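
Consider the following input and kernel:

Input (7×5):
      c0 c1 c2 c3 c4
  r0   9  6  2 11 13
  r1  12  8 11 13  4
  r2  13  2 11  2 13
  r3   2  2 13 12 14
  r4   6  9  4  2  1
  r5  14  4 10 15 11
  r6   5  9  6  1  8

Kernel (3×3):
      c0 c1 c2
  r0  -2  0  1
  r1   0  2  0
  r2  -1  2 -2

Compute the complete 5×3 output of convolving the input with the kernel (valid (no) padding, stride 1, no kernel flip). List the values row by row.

Output[0,0]: The receptive field on the input at this output position is [9 6 2 / 12 8 11 / 13 2 11]. Elementwise product with the kernel and sum: 9·-2 + 2·1 + 8·2 + 13·-1 + 2·2 + 11·-2.

-31 37 2
-33 19 -31
-7 19 13
1 2 -10
1 5 3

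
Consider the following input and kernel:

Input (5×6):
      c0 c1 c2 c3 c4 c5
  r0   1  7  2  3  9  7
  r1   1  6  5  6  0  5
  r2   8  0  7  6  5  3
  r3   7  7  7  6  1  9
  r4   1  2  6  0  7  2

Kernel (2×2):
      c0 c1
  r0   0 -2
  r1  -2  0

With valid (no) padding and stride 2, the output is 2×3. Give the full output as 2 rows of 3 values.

-16 -16 -14
-14 -26 -8

Output[0,0]: The receptive field on the input at this output position is [1 7 / 1 6]. Elementwise product with the kernel and sum: 7·-2 + 1·-2.
Output[0,1]: The receptive field on the input at this output position is [2 3 / 5 6]. Elementwise product with the kernel and sum: 3·-2 + 5·-2.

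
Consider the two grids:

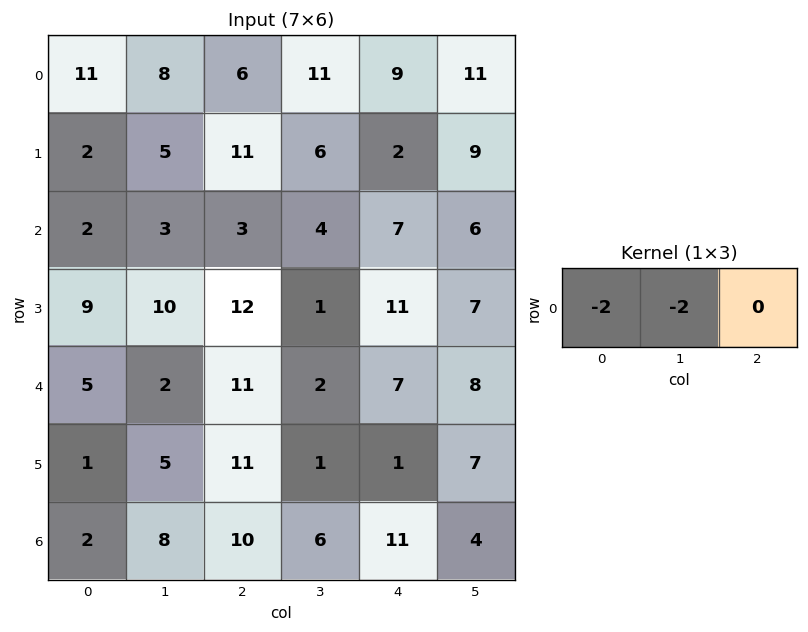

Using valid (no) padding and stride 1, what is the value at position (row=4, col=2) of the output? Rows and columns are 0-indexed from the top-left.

The receptive field on the input at this output position is [11 2 7]. Elementwise product with the kernel and sum: 11·-2 + 2·-2.

-26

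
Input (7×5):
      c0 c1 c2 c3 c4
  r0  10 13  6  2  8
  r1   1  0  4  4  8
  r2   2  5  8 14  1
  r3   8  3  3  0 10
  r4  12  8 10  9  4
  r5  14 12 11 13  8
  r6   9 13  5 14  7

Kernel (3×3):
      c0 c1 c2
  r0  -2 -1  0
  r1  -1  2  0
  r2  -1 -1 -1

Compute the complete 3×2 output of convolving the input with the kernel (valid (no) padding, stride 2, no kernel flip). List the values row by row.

-49 -33
-41 -56
-49 -40

Output[0,0]: The receptive field on the input at this output position is [10 13 6 / 1 0 4 / 2 5 8]. Elementwise product with the kernel and sum: 10·-2 + 13·-1 + 1·-1 + 0·2 + 2·-1 + 5·-1 + 8·-1.
Output[0,1]: The receptive field on the input at this output position is [6 2 8 / 4 4 8 / 8 14 1]. Elementwise product with the kernel and sum: 6·-2 + 2·-1 + 4·-1 + 4·2 + 8·-1 + 14·-1 + 1·-1.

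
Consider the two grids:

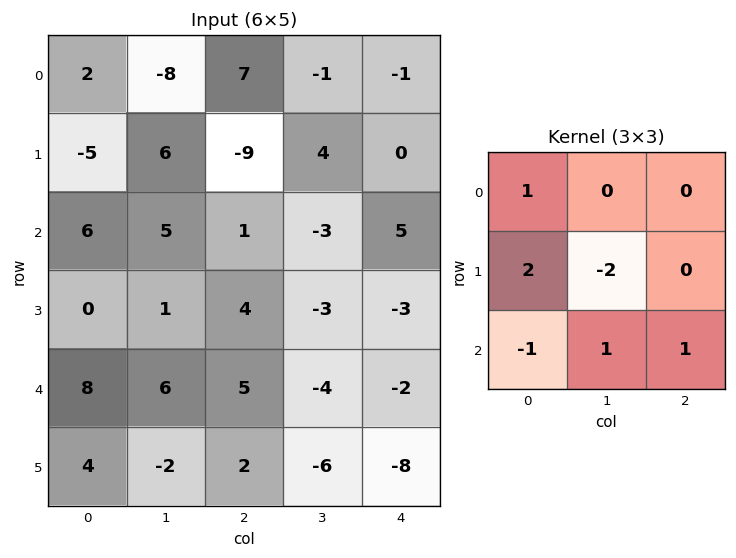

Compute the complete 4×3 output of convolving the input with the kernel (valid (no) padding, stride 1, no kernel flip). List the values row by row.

-20 15 -18
2 14 -11
7 -6 4
0 1 6

Output[0,0]: The receptive field on the input at this output position is [2 -8 7 / -5 6 -9 / 6 5 1]. Elementwise product with the kernel and sum: 2·1 + -5·2 + 6·-2 + 6·-1 + 5·1 + 1·1.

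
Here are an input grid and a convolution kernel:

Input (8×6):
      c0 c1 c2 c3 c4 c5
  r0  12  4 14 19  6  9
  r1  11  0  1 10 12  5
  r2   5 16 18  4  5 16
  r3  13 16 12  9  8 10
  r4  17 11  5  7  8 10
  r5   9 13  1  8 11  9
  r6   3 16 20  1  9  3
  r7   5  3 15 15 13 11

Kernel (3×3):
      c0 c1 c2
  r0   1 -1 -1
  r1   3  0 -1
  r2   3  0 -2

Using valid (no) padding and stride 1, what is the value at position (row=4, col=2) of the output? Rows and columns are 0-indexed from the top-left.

The receptive field on the input at this output position is [5 7 8 / 1 8 11 / 20 1 9]. Elementwise product with the kernel and sum: 5·1 + 7·-1 + 8·-1 + 1·3 + 11·-1 + 20·3 + 9·-2.

24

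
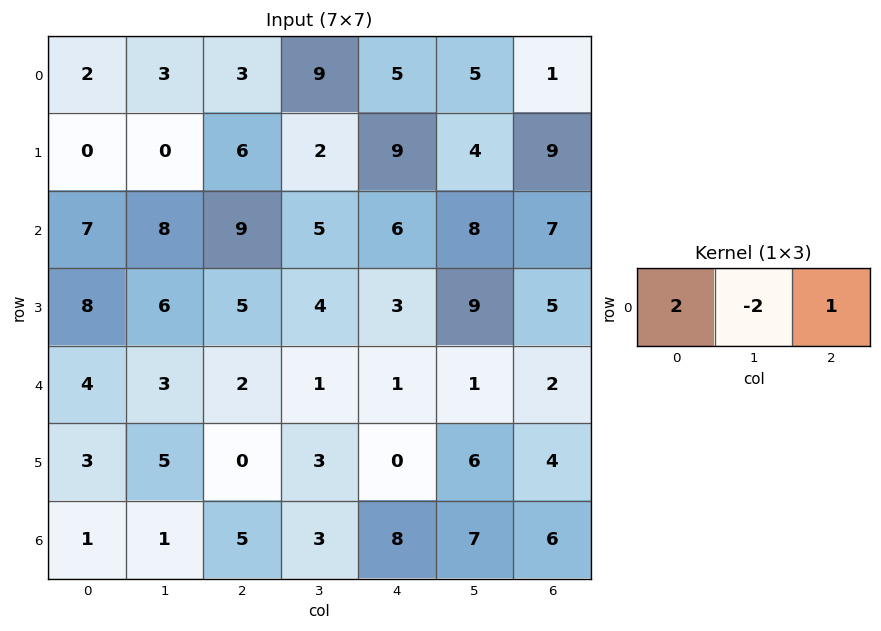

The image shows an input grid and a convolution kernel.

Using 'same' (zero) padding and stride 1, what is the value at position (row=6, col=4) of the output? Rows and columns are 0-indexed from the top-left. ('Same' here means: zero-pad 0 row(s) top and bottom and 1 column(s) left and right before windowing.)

The receptive field on the zero-padded input at this output position is [3 8 7]. Elementwise product with the kernel and sum: 3·2 + 8·-2 + 7·1.

-3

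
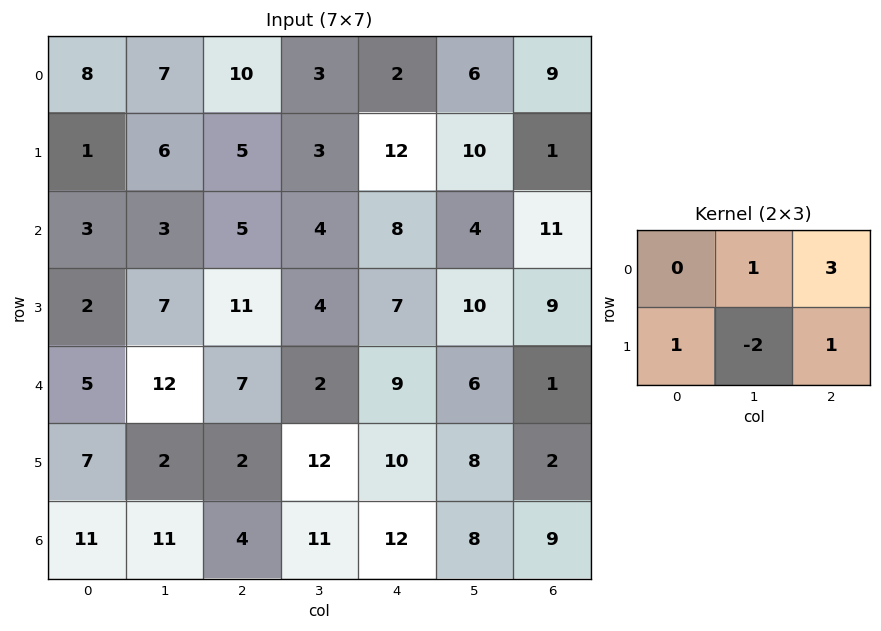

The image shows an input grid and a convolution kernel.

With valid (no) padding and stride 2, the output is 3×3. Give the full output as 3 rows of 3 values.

31 20 26
17 38 33
38 17 5

Output[0,0]: The receptive field on the input at this output position is [8 7 10 / 1 6 5]. Elementwise product with the kernel and sum: 7·1 + 10·3 + 1·1 + 6·-2 + 5·1.
Output[0,1]: The receptive field on the input at this output position is [10 3 2 / 5 3 12]. Elementwise product with the kernel and sum: 3·1 + 2·3 + 5·1 + 3·-2 + 12·1.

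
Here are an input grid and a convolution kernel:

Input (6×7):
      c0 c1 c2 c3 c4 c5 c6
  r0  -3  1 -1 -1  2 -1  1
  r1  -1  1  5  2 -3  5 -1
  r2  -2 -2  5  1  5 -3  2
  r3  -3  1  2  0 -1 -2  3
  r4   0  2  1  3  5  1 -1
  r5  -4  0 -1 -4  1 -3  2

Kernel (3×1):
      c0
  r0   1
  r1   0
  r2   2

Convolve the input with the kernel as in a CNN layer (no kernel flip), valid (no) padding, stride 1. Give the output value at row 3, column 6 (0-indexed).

7

The receptive field on the input at this output position is [3 / -1 / 2]. Elementwise product with the kernel and sum: 3·1 + 2·2.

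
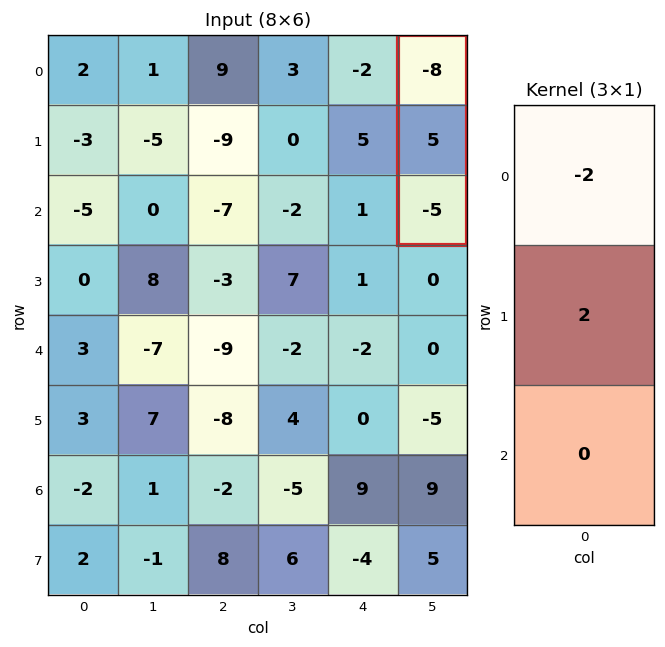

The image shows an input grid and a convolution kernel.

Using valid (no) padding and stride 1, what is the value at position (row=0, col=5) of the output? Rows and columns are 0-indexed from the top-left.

The receptive field on the input at this output position is [-8 / 5 / -5]. Elementwise product with the kernel and sum: -8·-2 + 5·2.

26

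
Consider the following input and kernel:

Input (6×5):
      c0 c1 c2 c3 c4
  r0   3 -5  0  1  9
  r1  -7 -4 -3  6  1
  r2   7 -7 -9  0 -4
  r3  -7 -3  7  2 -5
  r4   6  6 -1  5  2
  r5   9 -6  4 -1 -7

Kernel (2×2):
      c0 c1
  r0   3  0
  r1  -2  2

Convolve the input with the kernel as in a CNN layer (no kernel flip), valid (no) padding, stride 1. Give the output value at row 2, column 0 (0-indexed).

The receptive field on the input at this output position is [7 -7 / -7 -3]. Elementwise product with the kernel and sum: 7·3 + -7·-2 + -3·2.

29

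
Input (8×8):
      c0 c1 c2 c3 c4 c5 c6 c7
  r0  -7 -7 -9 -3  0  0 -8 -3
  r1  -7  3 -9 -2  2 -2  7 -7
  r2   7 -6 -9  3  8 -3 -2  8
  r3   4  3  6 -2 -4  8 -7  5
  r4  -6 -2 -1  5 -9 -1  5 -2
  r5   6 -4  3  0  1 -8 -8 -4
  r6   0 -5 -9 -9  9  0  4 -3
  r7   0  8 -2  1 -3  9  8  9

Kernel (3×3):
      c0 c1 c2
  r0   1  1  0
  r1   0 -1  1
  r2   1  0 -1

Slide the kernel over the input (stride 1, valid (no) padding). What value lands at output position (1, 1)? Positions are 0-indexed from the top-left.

11

The receptive field on the input at this output position is [3 -9 -2 / -6 -9 3 / 3 6 -2]. Elementwise product with the kernel and sum: 3·1 + -9·1 + -9·-1 + 3·1 + 3·1 + -2·-1.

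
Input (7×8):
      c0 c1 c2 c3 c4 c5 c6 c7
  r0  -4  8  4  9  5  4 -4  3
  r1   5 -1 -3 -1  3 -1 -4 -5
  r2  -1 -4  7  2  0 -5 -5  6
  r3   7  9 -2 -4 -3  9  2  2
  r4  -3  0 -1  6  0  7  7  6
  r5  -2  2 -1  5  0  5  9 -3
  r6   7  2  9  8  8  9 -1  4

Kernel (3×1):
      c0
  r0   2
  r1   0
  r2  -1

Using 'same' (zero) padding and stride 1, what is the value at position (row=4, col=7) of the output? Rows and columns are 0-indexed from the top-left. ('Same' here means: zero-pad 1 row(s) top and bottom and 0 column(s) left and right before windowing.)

7

The receptive field on the zero-padded input at this output position is [2 / 6 / -3]. Elementwise product with the kernel and sum: 2·2 + -3·-1.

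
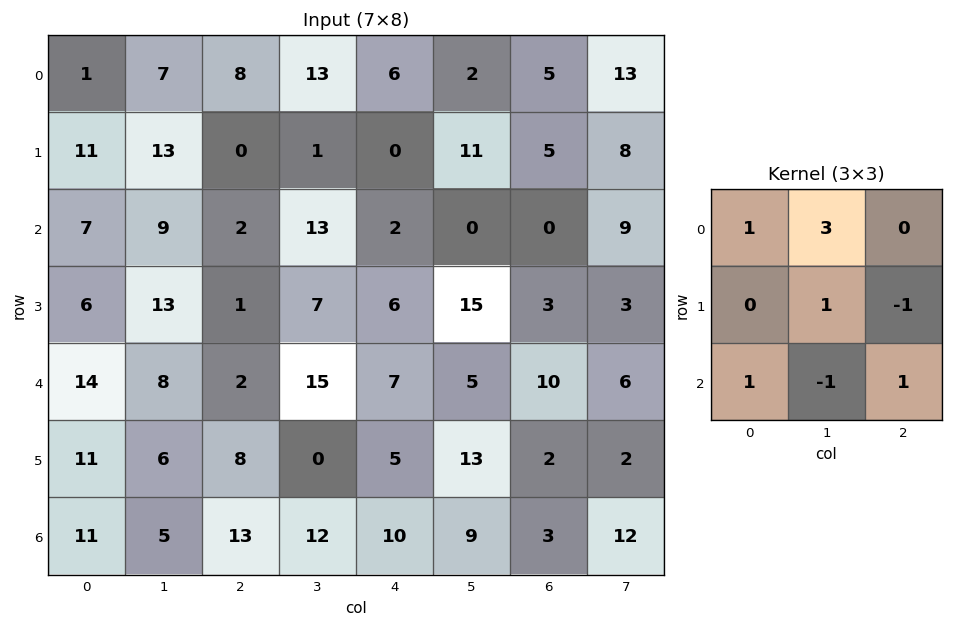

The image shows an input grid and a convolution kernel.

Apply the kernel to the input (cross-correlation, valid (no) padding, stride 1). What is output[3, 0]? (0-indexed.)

The receptive field on the input at this output position is [6 13 1 / 14 8 2 / 11 6 8]. Elementwise product with the kernel and sum: 6·1 + 13·3 + 8·1 + 2·-1 + 11·1 + 6·-1 + 8·1.

64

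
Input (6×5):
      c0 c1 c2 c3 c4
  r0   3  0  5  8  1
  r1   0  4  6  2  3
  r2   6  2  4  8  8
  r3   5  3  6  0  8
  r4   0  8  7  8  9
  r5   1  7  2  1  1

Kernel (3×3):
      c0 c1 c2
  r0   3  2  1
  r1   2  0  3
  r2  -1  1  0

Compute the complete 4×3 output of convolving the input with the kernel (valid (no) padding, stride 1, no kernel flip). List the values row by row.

28 34 57
36 57 51
62 27 73
54 56 66

Output[0,0]: The receptive field on the input at this output position is [3 0 5 / 0 4 6 / 6 2 4]. Elementwise product with the kernel and sum: 3·3 + 0·2 + 5·1 + 0·2 + 6·3 + 6·-1 + 2·1.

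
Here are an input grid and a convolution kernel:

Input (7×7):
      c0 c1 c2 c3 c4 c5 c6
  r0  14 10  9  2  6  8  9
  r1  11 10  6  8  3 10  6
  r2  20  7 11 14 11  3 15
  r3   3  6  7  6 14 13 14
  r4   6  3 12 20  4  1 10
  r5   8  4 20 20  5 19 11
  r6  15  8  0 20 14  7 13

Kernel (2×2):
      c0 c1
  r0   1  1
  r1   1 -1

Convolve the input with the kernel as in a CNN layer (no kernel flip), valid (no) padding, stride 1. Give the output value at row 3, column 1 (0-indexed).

4

The receptive field on the input at this output position is [6 7 / 3 12]. Elementwise product with the kernel and sum: 6·1 + 7·1 + 3·1 + 12·-1.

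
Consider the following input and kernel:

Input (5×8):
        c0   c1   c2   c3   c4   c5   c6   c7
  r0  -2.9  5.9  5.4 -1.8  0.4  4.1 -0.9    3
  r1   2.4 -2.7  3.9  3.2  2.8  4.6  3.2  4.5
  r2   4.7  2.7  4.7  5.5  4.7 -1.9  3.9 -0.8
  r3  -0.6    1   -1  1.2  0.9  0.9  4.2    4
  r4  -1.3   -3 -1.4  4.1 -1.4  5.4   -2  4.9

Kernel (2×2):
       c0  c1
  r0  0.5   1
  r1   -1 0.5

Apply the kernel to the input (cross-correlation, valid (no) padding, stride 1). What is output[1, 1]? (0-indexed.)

The receptive field on the input at this output position is [-2.7 3.9 / 2.7 4.7]. Elementwise product with the kernel and sum: -2.7·0.5 + 3.9·1 + 2.7·-1 + 4.7·0.5.

2.2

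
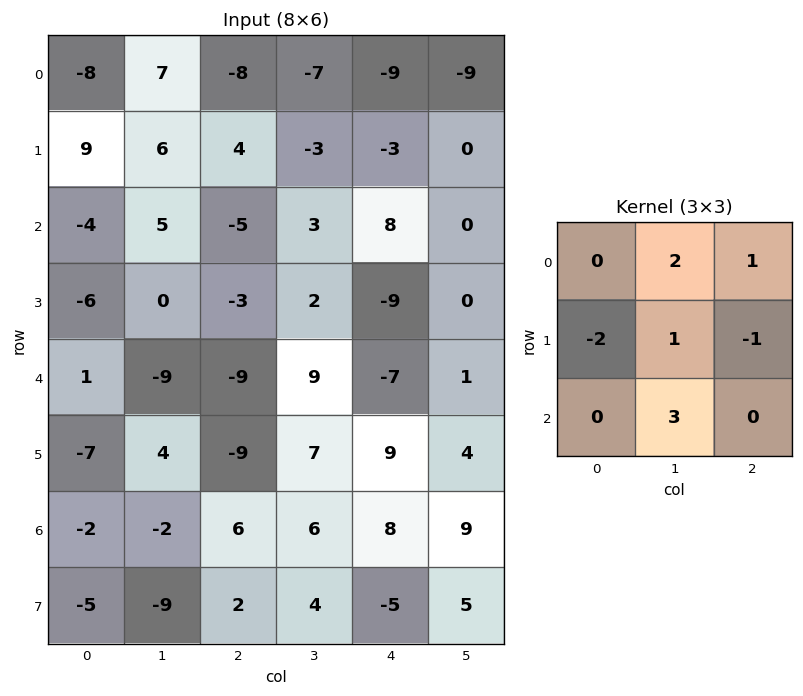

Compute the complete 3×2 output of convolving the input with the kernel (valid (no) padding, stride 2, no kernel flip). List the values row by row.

Output[0,0]: The receptive field on the input at this output position is [-8 7 -8 / 9 6 4 / -4 5 -5]. Elementwise product with the kernel and sum: 7·2 + -8·1 + 9·-2 + 6·1 + 4·-1 + 5·3.

5 -22
-7 58
-6 45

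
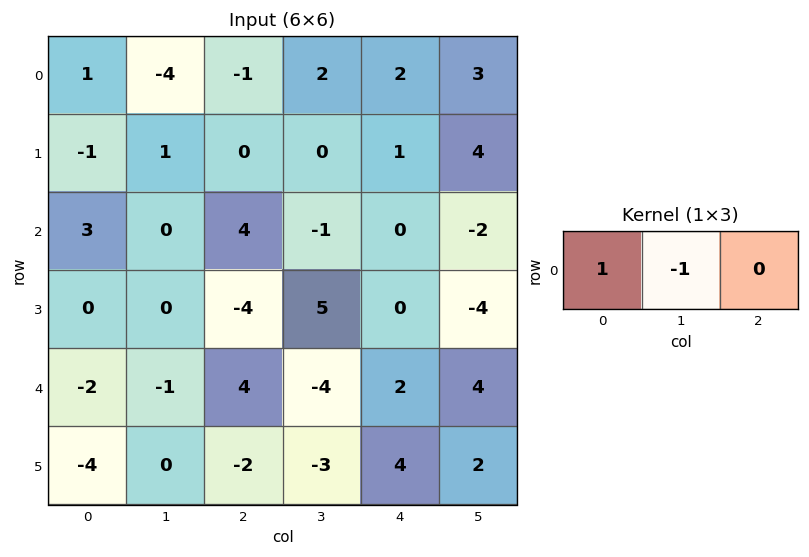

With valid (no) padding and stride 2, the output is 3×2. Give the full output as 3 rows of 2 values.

5 -3
3 5
-1 8

Output[0,0]: The receptive field on the input at this output position is [1 -4 -1]. Elementwise product with the kernel and sum: 1·1 + -4·-1.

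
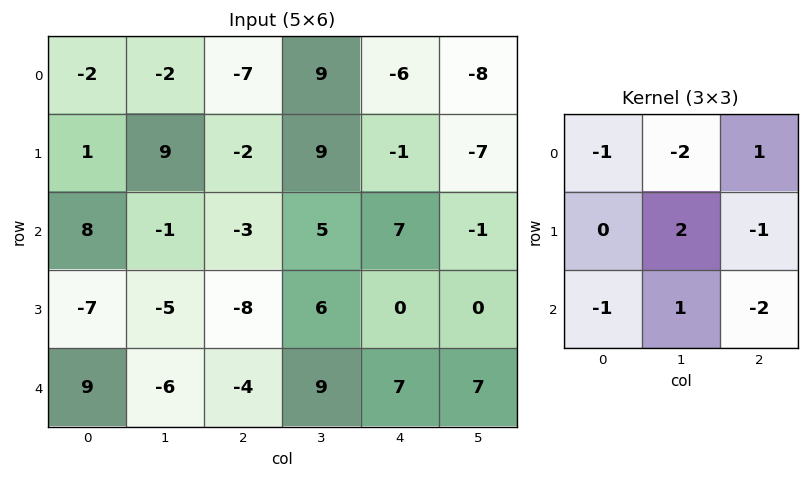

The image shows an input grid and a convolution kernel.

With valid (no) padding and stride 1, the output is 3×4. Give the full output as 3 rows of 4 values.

Output[0,0]: The receptive field on the input at this output position is [-2 -2 -7 / 1 9 -2 / 8 -1 -3]. Elementwise product with the kernel and sum: -2·-1 + -2·-2 + -7·1 + 9·2 + -2·-1 + 8·-1 + -1·1 + -3·-2.

16 0 -4 4
-2 -22 0 -5
-18 -26 11 -36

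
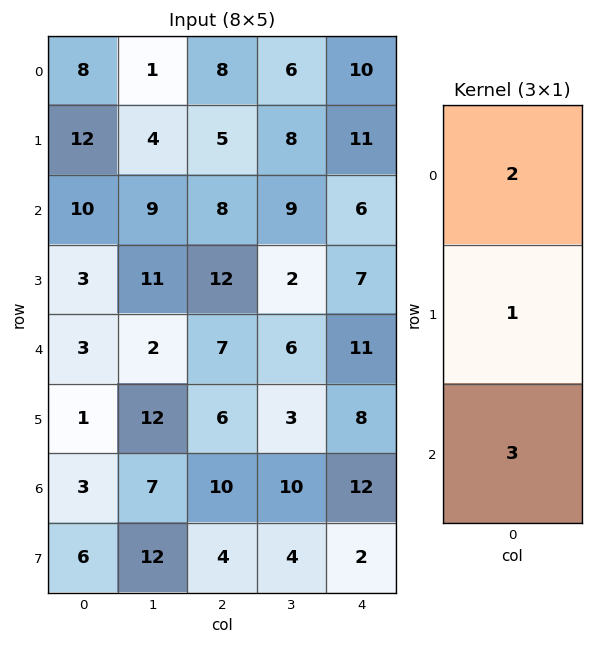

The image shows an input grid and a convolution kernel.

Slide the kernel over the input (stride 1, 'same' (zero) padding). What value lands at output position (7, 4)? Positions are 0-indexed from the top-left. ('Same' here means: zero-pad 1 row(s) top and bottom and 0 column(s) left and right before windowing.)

The receptive field on the zero-padded input at this output position is [12 / 2 / 0]. Elementwise product with the kernel and sum: 12·2 + 2·1 + 0·3.

26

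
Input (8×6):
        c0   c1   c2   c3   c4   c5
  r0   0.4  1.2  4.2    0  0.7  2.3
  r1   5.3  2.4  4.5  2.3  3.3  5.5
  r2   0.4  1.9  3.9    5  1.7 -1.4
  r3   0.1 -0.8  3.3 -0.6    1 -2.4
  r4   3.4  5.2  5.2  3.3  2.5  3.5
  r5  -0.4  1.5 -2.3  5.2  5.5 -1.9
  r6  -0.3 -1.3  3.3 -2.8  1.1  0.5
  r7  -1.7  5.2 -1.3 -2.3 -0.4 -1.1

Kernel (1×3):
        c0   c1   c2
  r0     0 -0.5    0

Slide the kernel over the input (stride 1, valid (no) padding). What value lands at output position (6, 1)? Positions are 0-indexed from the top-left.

The receptive field on the input at this output position is [-1.3 3.3 -2.8]. Elementwise product with the kernel and sum: 3.3·-0.5.

-1.65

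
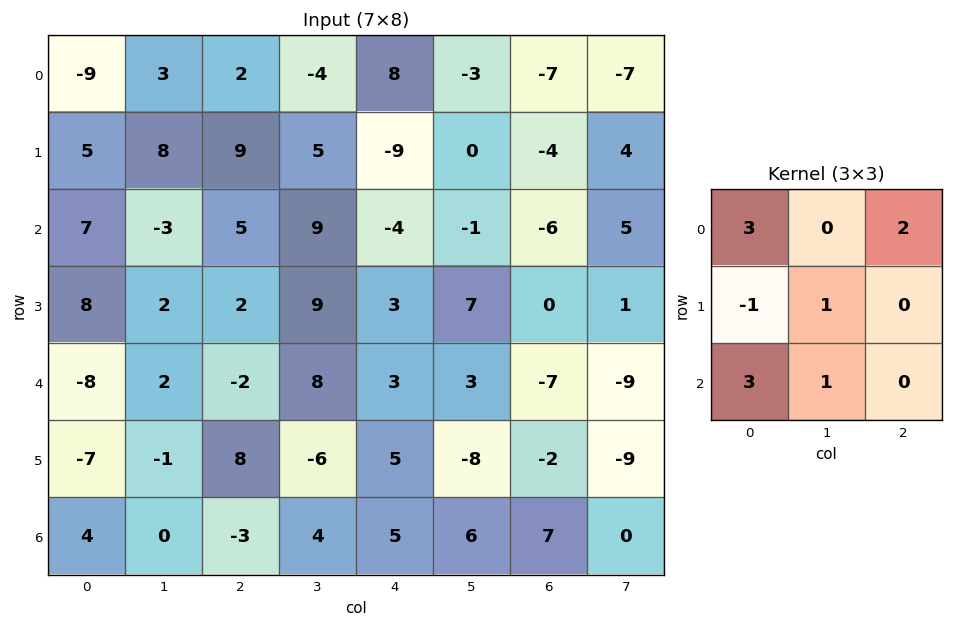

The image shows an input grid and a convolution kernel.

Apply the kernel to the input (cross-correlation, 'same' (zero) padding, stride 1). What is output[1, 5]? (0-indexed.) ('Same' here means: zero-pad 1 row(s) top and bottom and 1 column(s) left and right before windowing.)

6

The receptive field on the zero-padded input at this output position is [8 -3 -7 / -9 0 -4 / -4 -1 -6]. Elementwise product with the kernel and sum: 8·3 + -7·2 + -9·-1 + 0·1 + -4·3 + -1·1.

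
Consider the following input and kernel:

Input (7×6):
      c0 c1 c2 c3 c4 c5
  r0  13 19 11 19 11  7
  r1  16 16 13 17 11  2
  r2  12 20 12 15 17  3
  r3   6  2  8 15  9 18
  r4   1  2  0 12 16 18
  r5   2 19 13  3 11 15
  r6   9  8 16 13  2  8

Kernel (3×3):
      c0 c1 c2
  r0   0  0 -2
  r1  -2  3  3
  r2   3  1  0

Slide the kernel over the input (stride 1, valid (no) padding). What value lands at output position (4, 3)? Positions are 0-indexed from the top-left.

77

The receptive field on the input at this output position is [12 16 18 / 3 11 15 / 13 2 8]. Elementwise product with the kernel and sum: 18·-2 + 3·-2 + 11·3 + 15·3 + 13·3 + 2·1.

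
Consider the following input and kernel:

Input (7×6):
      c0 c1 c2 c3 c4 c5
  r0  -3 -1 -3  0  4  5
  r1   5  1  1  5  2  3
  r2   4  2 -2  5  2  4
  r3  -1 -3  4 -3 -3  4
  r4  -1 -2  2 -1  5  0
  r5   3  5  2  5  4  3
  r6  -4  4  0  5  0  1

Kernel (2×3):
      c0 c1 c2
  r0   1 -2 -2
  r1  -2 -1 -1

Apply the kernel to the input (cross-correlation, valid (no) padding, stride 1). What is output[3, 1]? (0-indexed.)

-2

The receptive field on the input at this output position is [-3 4 -3 / -2 2 -1]. Elementwise product with the kernel and sum: -3·1 + 4·-2 + -3·-2 + -2·-2 + 2·-1 + -1·-1.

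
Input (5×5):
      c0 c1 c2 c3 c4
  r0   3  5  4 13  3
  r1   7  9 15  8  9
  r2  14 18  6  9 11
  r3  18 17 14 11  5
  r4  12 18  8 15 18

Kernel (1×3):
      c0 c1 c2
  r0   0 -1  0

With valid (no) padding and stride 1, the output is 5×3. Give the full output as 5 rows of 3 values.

Output[0,0]: The receptive field on the input at this output position is [3 5 4]. Elementwise product with the kernel and sum: 5·-1.

-5 -4 -13
-9 -15 -8
-18 -6 -9
-17 -14 -11
-18 -8 -15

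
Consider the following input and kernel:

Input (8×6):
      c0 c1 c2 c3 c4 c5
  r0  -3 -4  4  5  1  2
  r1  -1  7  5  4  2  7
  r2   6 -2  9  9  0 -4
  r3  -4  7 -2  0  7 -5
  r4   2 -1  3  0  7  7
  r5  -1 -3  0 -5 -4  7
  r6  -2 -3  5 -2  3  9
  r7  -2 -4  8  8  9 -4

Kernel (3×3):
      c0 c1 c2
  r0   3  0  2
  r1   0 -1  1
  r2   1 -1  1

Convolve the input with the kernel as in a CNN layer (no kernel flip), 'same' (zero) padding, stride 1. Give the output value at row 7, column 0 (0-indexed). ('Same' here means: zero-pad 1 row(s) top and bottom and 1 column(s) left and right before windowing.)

The receptive field on the zero-padded input at this output position is [0 -2 -3 / 0 -2 -4 / 0 0 0]. Elementwise product with the kernel and sum: 0·3 + -3·2 + -2·-1 + -4·1 + 0·1 + 0·-1 + 0·1.

-8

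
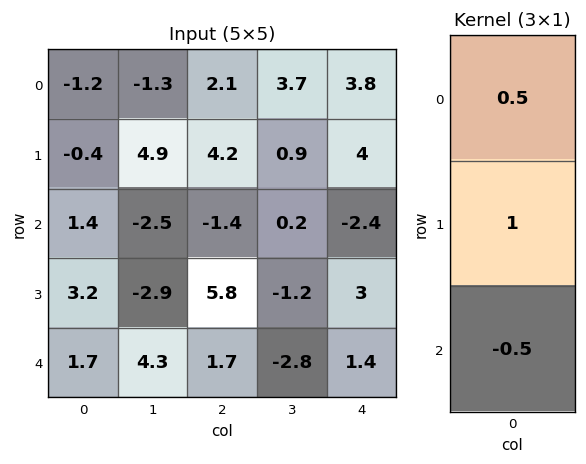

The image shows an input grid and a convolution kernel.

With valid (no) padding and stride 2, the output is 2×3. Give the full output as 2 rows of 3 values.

-1.7 5.95 7.1
3.05 4.25 1.1

Output[0,0]: The receptive field on the input at this output position is [-1.2 / -0.4 / 1.4]. Elementwise product with the kernel and sum: -1.2·0.5 + -0.4·1 + 1.4·-0.5.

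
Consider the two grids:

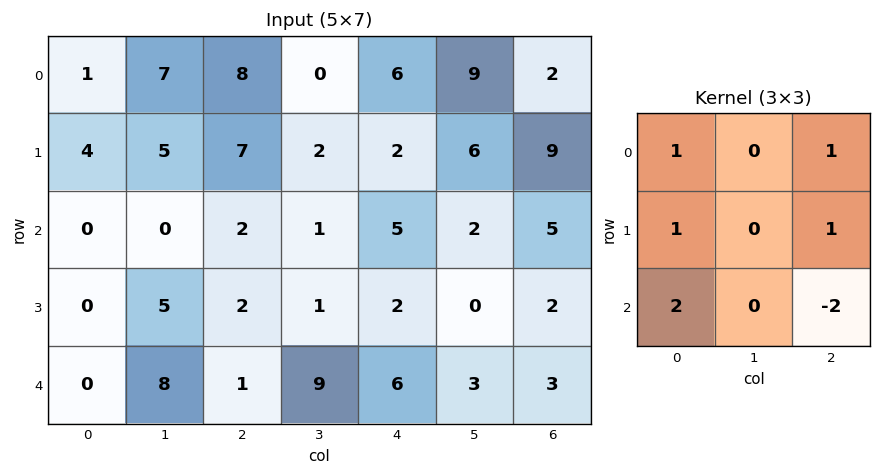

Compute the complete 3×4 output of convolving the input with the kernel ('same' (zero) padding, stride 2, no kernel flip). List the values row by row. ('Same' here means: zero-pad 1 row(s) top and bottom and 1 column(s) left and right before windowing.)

-3 13 1 21
-5 16 13 8
13 23 13 3

Output[0,0]: The receptive field on the zero-padded input at this output position is [0 0 0 / 0 1 7 / 0 4 5]. Elementwise product with the kernel and sum: 0·1 + 0·1 + 0·1 + 7·1 + 0·2 + 5·-2.
Output[0,1]: The receptive field on the zero-padded input at this output position is [0 0 0 / 7 8 0 / 5 7 2]. Elementwise product with the kernel and sum: 0·1 + 0·1 + 7·1 + 0·1 + 5·2 + 2·-2.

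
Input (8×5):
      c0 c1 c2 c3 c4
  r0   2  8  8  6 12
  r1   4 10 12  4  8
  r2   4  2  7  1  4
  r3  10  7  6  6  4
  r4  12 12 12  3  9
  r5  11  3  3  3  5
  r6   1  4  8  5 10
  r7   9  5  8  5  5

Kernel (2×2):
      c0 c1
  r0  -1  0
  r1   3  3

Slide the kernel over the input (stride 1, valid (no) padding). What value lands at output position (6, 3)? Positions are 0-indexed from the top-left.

The receptive field on the input at this output position is [5 10 / 5 5]. Elementwise product with the kernel and sum: 5·-1 + 5·3 + 5·3.

25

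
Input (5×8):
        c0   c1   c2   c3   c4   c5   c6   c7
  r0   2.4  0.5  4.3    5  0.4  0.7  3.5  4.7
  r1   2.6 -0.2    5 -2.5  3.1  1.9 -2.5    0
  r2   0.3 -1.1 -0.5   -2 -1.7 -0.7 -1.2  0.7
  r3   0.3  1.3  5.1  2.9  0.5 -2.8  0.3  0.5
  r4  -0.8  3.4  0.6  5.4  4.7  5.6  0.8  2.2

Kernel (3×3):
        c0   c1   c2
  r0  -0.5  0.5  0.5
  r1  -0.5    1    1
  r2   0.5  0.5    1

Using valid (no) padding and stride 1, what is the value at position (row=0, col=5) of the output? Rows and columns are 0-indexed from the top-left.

0.05

The receptive field on the input at this output position is [0.7 3.5 4.7 / 1.9 -2.5 0 / -0.7 -1.2 0.7]. Elementwise product with the kernel and sum: 0.7·-0.5 + 3.5·0.5 + 4.7·0.5 + 1.9·-0.5 + -2.5·1 + 0·1 + -0.7·0.5 + -1.2·0.5 + 0.7·1.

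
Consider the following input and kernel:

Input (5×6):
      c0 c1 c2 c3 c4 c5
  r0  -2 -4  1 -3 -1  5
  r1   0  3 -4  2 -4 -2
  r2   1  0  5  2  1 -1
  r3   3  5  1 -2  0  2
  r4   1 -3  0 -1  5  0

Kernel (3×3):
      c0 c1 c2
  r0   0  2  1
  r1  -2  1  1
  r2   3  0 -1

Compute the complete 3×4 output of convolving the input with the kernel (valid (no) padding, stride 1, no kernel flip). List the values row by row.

-10 -11 13 0
13 18 -4 -22
8 -7 -4 4

Output[0,0]: The receptive field on the input at this output position is [-2 -4 1 / 0 3 -4 / 1 0 5]. Elementwise product with the kernel and sum: -4·2 + 1·1 + 0·-2 + 3·1 + -4·1 + 1·3 + 5·-1.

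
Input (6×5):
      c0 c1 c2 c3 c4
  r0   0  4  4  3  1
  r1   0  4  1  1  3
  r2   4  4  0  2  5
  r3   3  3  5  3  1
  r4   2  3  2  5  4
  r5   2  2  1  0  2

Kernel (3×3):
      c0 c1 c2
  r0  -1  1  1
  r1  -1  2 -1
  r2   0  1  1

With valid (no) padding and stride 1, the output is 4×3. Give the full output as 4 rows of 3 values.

Output[0,0]: The receptive field on the input at this output position is [0 4 4 / 0 4 1 / 4 4 0]. Elementwise product with the kernel and sum: 0·-1 + 4·1 + 4·1 + 0·-1 + 4·2 + 1·-1 + 4·1 + 0·1.
Output[0,1]: The receptive field on the input at this output position is [4 4 3 / 4 1 1 / 4 0 2]. Elementwise product with the kernel and sum: 4·-1 + 4·1 + 3·1 + 4·-1 + 1·2 + 1·-1 + 0·1 + 2·1.

19 2 5
17 0 6
3 9 16
10 2 5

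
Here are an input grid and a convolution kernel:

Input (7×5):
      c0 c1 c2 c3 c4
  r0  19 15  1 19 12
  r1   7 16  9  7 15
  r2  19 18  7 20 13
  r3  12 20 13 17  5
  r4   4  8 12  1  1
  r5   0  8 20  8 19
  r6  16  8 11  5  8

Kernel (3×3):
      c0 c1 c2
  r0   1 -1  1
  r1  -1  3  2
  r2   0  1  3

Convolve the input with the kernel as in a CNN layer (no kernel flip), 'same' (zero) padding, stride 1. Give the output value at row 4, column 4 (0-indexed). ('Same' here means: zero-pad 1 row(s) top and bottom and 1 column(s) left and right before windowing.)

33

The receptive field on the zero-padded input at this output position is [17 5 0 / 1 1 0 / 8 19 0]. Elementwise product with the kernel and sum: 17·1 + 5·-1 + 0·1 + 1·-1 + 1·3 + 0·2 + 19·1 + 0·3.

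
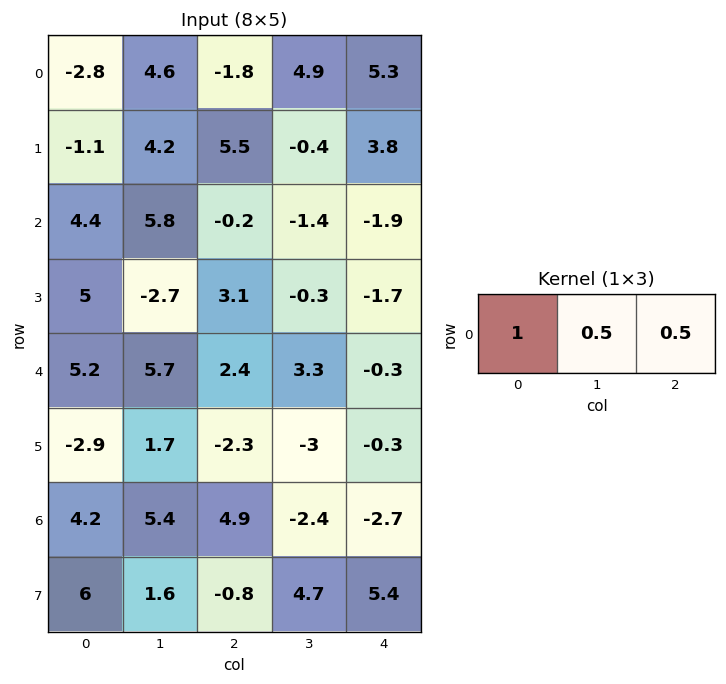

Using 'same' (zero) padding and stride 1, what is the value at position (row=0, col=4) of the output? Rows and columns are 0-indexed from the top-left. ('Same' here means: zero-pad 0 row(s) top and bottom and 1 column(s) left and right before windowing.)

7.55

The receptive field on the zero-padded input at this output position is [4.9 5.3 0]. Elementwise product with the kernel and sum: 4.9·1 + 5.3·0.5 + 0·0.5.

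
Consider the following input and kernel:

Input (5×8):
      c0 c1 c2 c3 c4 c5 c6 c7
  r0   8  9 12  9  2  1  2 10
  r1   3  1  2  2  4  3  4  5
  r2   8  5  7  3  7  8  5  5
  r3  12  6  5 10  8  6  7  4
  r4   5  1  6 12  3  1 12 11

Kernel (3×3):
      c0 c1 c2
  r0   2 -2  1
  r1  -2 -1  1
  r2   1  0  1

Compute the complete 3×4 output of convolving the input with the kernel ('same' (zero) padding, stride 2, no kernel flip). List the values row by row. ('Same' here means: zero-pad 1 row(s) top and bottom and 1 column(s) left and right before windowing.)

2 -18 -14 14
-2 2 10 -3
-22 16 -16 -1

Output[0,0]: The receptive field on the zero-padded input at this output position is [0 0 0 / 0 8 9 / 0 3 1]. Elementwise product with the kernel and sum: 0·2 + 0·-2 + 0·1 + 0·-2 + 8·-1 + 9·1 + 0·1 + 1·1.
Output[0,1]: The receptive field on the zero-padded input at this output position is [0 0 0 / 9 12 9 / 1 2 2]. Elementwise product with the kernel and sum: 0·2 + 0·-2 + 0·1 + 9·-2 + 12·-1 + 9·1 + 1·1 + 2·1.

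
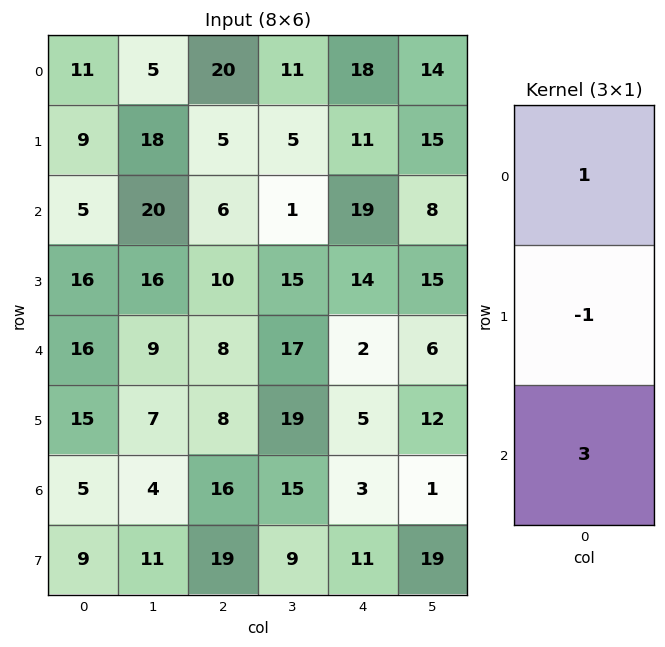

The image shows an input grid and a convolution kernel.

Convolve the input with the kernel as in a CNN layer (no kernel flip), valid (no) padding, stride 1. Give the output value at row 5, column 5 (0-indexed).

68

The receptive field on the input at this output position is [12 / 1 / 19]. Elementwise product with the kernel and sum: 12·1 + 1·-1 + 19·3.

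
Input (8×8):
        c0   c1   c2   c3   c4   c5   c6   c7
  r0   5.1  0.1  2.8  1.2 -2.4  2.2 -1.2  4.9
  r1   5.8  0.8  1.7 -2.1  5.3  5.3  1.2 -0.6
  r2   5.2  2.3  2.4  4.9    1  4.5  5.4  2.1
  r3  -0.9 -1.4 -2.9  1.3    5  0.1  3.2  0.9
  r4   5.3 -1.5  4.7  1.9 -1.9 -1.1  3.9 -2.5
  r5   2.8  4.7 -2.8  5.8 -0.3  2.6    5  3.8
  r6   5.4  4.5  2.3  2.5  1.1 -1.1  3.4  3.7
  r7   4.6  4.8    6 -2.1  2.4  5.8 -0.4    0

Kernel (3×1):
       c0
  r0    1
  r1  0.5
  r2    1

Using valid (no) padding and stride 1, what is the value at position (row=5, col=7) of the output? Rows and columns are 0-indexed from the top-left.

5.65

The receptive field on the input at this output position is [3.8 / 3.7 / 0]. Elementwise product with the kernel and sum: 3.8·1 + 3.7·0.5 + 0·1.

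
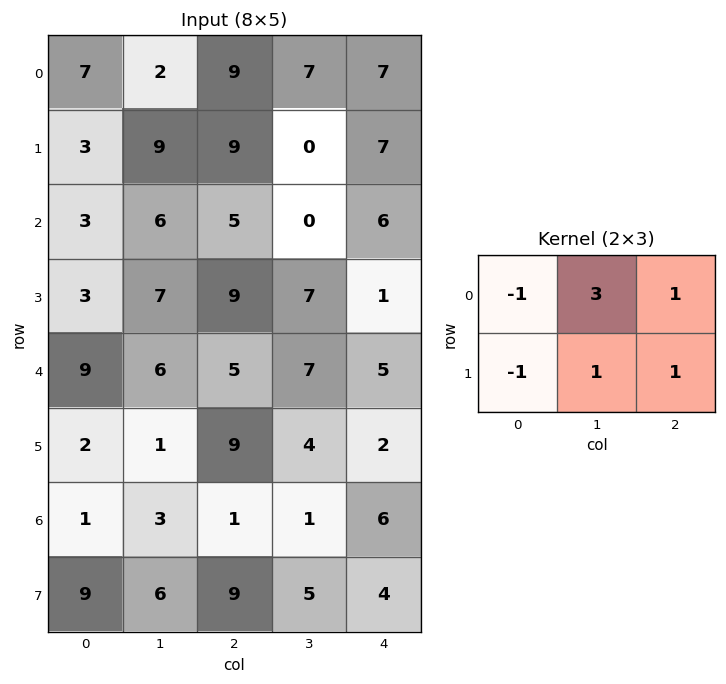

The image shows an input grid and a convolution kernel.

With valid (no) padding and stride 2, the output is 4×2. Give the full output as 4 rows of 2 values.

23 17
33 0
22 18
15 8

Output[0,0]: The receptive field on the input at this output position is [7 2 9 / 3 9 9]. Elementwise product with the kernel and sum: 7·-1 + 2·3 + 9·1 + 3·-1 + 9·1 + 9·1.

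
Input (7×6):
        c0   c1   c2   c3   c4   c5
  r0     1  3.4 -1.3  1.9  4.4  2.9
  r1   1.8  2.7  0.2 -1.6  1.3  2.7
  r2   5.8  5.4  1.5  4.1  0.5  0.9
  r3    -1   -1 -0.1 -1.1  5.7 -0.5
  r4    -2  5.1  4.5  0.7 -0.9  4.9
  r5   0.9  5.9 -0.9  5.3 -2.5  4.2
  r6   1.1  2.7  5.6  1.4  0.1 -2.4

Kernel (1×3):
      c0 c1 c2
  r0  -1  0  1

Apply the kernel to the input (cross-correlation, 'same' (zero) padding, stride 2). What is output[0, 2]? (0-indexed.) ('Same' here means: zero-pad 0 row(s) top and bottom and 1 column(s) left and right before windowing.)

1

The receptive field on the zero-padded input at this output position is [1.9 4.4 2.9]. Elementwise product with the kernel and sum: 1.9·-1 + 2.9·1.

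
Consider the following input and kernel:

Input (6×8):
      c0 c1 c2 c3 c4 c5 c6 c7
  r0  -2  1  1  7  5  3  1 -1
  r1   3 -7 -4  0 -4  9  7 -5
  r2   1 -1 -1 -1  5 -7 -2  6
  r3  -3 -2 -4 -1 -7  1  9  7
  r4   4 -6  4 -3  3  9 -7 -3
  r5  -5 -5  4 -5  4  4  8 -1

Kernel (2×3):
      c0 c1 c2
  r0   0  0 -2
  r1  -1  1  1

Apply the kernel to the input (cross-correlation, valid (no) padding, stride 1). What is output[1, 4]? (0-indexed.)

-28

The receptive field on the input at this output position is [-4 9 7 / 5 -7 -2]. Elementwise product with the kernel and sum: 7·-2 + 5·-1 + -7·1 + -2·1.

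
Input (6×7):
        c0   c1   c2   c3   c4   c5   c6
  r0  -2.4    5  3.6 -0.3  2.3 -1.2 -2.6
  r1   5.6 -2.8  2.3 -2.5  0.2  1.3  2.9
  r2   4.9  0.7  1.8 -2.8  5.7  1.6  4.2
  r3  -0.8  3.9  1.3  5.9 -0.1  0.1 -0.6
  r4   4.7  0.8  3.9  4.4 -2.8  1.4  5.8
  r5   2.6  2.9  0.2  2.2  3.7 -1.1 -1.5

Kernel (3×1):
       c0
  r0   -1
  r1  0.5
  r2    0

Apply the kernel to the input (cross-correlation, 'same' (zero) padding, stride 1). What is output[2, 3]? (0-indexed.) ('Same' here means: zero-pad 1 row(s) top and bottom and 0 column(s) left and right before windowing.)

The receptive field on the zero-padded input at this output position is [-2.5 / -2.8 / 5.9]. Elementwise product with the kernel and sum: -2.5·-1 + -2.8·0.5.

1.1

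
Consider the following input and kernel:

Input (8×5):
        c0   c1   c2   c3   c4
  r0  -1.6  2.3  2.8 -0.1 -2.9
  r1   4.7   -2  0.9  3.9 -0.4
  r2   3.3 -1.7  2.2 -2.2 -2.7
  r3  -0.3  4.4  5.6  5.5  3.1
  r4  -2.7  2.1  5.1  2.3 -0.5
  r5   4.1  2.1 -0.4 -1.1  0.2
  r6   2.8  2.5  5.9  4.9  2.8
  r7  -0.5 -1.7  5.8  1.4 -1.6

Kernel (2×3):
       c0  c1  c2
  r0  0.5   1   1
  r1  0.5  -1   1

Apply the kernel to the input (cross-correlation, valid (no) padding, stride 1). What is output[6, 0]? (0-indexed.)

17.05

The receptive field on the input at this output position is [2.8 2.5 5.9 / -0.5 -1.7 5.8]. Elementwise product with the kernel and sum: 2.8·0.5 + 2.5·1 + 5.9·1 + -0.5·0.5 + -1.7·-1 + 5.8·1.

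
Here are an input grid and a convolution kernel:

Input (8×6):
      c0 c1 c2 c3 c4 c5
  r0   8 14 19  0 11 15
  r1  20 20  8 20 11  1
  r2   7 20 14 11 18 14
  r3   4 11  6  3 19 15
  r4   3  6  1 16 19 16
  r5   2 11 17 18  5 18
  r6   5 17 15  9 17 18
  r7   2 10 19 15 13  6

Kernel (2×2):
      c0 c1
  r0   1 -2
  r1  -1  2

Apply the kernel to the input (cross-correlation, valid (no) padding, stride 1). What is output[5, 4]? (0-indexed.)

-12

The receptive field on the input at this output position is [5 18 / 17 18]. Elementwise product with the kernel and sum: 5·1 + 18·-2 + 17·-1 + 18·2.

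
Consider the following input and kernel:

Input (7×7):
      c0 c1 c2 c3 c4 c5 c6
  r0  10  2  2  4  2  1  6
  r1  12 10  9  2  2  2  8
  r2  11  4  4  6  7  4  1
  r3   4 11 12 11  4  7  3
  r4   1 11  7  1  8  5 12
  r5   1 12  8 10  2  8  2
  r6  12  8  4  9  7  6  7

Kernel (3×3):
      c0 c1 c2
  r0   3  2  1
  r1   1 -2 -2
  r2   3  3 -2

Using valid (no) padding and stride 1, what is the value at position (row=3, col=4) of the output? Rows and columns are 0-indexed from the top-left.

29

The receptive field on the input at this output position is [4 7 3 / 8 5 12 / 2 8 2]. Elementwise product with the kernel and sum: 4·3 + 7·2 + 3·1 + 8·1 + 5·-2 + 12·-2 + 2·3 + 8·3 + 2·-2.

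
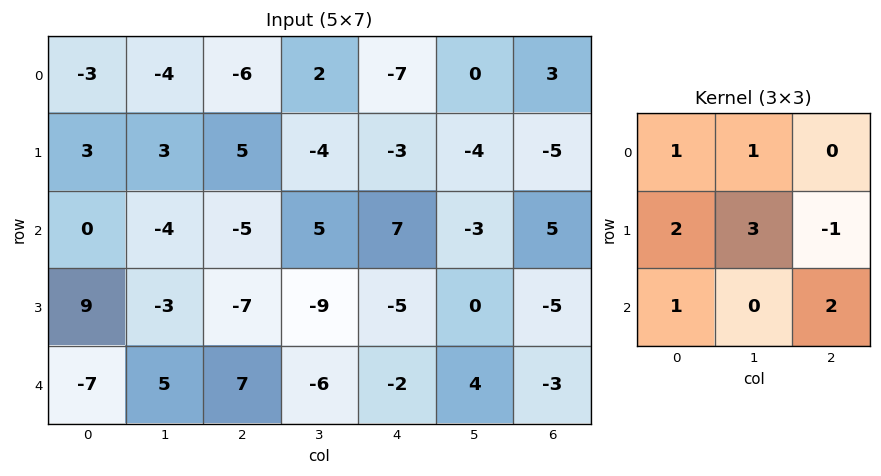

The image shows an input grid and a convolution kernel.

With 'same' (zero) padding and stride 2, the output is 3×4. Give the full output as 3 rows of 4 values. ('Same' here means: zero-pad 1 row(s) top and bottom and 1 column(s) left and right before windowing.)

Output[0,0]: The receptive field on the zero-padded input at this output position is [0 0 0 / 0 -3 -4 / 0 3 3]. Elementwise product with the kernel and sum: 0·1 + 0·1 + 0·2 + -3·3 + -4·-1 + 0·1 + 3·2.
Output[0,1]: The receptive field on the zero-padded input at this output position is [0 0 0 / -4 -6 2 / 3 5 -4]. Elementwise product with the kernel and sum: 0·1 + 0·1 + -4·2 + -6·3 + 2·-1 + 3·1 + -4·2.

1 -33 -29 5
1 -41 18 0
-17 27 -36 -6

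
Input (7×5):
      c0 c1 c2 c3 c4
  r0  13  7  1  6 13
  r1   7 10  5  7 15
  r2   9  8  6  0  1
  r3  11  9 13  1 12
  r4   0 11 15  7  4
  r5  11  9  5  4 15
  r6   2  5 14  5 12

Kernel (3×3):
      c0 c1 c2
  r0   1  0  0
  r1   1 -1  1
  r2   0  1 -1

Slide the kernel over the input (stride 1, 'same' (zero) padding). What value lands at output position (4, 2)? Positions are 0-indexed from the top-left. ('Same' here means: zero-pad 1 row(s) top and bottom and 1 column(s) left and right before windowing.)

The receptive field on the zero-padded input at this output position is [9 13 1 / 11 15 7 / 9 5 4]. Elementwise product with the kernel and sum: 9·1 + 11·1 + 15·-1 + 7·1 + 5·1 + 4·-1.

13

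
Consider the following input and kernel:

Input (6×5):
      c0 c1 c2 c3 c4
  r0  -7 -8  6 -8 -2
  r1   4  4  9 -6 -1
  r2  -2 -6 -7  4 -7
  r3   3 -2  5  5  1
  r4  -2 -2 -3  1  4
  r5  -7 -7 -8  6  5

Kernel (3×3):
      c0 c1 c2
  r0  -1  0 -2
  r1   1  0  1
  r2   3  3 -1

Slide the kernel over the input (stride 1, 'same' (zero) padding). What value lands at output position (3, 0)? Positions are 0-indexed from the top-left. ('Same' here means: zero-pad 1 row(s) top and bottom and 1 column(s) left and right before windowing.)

The receptive field on the zero-padded input at this output position is [0 -2 -6 / 0 3 -2 / 0 -2 -2]. Elementwise product with the kernel and sum: 0·-1 + -6·-2 + 0·1 + -2·1 + 0·3 + -2·3 + -2·-1.

6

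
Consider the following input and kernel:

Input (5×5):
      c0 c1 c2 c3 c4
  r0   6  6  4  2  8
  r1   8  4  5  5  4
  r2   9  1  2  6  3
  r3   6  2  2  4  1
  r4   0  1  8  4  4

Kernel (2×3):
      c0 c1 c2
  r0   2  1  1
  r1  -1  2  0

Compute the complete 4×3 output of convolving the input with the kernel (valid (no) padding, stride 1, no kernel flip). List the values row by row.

22 24 23
18 21 29
19 12 19
18 25 9

Output[0,0]: The receptive field on the input at this output position is [6 6 4 / 8 4 5]. Elementwise product with the kernel and sum: 6·2 + 6·1 + 4·1 + 8·-1 + 4·2.
Output[0,1]: The receptive field on the input at this output position is [6 4 2 / 4 5 5]. Elementwise product with the kernel and sum: 6·2 + 4·1 + 2·1 + 4·-1 + 5·2.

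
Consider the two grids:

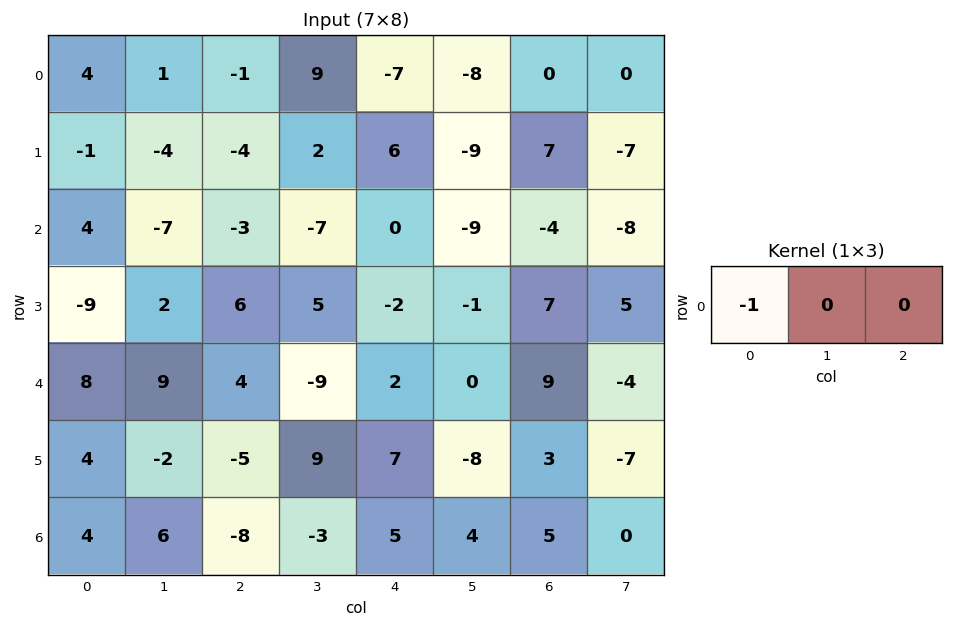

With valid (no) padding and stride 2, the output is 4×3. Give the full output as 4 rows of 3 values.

-4 1 7
-4 3 0
-8 -4 -2
-4 8 -5

Output[0,0]: The receptive field on the input at this output position is [4 1 -1]. Elementwise product with the kernel and sum: 4·-1.
Output[0,1]: The receptive field on the input at this output position is [-1 9 -7]. Elementwise product with the kernel and sum: -1·-1.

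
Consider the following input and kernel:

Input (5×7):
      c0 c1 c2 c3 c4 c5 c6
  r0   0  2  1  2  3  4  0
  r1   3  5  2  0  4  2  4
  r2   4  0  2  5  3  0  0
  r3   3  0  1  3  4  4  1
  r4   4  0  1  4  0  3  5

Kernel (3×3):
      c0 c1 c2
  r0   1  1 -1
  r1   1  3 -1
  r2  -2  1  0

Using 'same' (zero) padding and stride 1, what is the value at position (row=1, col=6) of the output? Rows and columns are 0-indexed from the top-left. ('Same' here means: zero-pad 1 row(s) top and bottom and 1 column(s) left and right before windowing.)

The receptive field on the zero-padded input at this output position is [4 0 0 / 2 4 0 / 0 0 0]. Elementwise product with the kernel and sum: 4·1 + 0·1 + 0·-1 + 2·1 + 4·3 + 0·-1 + 0·-2 + 0·1.

18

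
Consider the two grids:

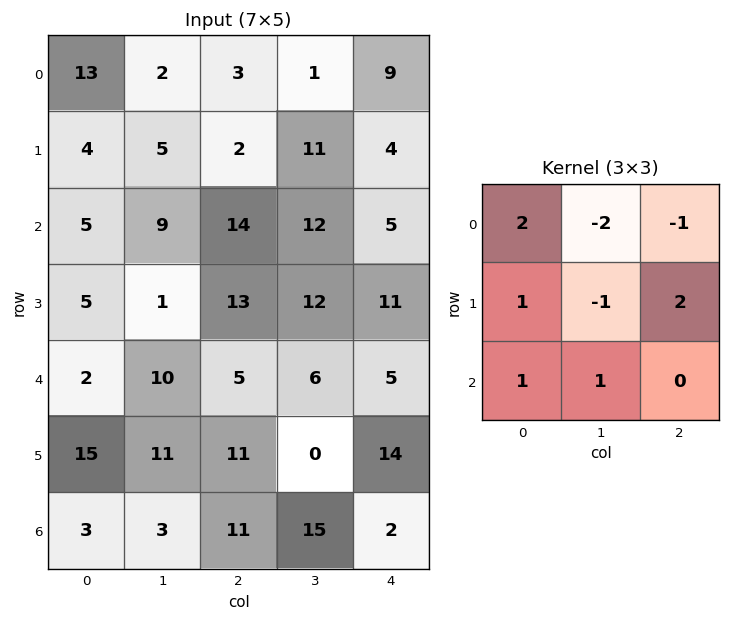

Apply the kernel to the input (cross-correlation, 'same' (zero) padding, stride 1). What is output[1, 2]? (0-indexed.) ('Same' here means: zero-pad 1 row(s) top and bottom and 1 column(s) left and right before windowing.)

The receptive field on the zero-padded input at this output position is [2 3 1 / 5 2 11 / 9 14 12]. Elementwise product with the kernel and sum: 2·2 + 3·-2 + 1·-1 + 5·1 + 2·-1 + 11·2 + 9·1 + 14·1.

45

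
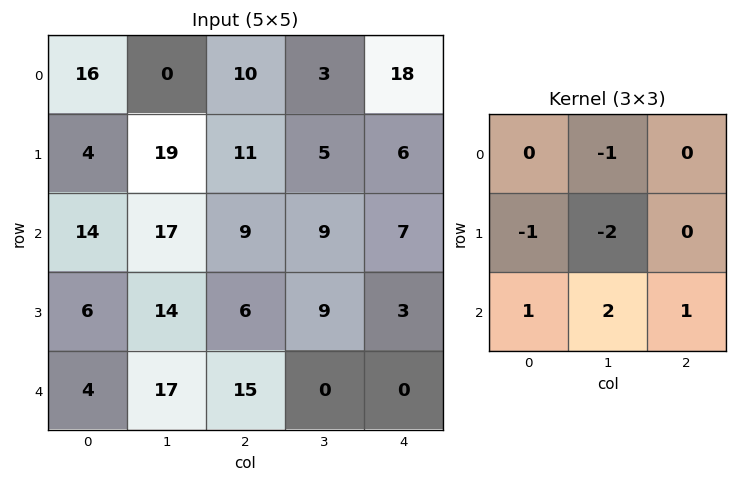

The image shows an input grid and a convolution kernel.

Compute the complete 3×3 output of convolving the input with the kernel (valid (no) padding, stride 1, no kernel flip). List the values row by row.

15 -7 10
-27 -11 -5
2 12 -18

Output[0,0]: The receptive field on the input at this output position is [16 0 10 / 4 19 11 / 14 17 9]. Elementwise product with the kernel and sum: 0·-1 + 4·-1 + 19·-2 + 14·1 + 17·2 + 9·1.
Output[0,1]: The receptive field on the input at this output position is [0 10 3 / 19 11 5 / 17 9 9]. Elementwise product with the kernel and sum: 10·-1 + 19·-1 + 11·-2 + 17·1 + 9·2 + 9·1.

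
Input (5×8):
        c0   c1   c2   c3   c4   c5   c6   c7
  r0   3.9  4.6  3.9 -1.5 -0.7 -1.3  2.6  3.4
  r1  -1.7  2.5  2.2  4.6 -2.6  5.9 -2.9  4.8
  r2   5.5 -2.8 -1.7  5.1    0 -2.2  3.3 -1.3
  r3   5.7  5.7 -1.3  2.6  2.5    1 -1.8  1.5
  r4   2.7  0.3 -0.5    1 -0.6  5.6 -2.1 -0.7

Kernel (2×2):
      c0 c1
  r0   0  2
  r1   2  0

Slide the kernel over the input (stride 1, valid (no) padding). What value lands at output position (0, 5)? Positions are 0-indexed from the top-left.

The receptive field on the input at this output position is [-1.3 2.6 / 5.9 -2.9]. Elementwise product with the kernel and sum: 2.6·2 + 5.9·2.

17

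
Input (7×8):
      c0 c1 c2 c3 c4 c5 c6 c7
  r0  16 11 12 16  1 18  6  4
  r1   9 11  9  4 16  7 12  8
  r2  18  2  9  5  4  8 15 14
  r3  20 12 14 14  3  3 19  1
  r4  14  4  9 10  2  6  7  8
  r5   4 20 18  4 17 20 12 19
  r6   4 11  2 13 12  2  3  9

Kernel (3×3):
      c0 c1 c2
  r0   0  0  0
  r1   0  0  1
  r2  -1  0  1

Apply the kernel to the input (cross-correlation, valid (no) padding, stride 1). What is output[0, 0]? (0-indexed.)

0

The receptive field on the input at this output position is [16 11 12 / 9 11 9 / 18 2 9]. Elementwise product with the kernel and sum: 9·1 + 18·-1 + 9·1.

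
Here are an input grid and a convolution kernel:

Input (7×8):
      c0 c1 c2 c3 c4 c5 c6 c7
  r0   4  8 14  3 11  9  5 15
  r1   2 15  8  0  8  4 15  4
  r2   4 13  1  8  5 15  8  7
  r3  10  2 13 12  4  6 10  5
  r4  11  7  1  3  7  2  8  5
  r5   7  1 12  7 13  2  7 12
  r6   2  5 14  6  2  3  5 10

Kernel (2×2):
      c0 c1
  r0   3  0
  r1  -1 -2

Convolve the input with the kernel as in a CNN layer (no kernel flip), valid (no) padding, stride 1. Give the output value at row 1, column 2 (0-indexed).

The receptive field on the input at this output position is [8 0 / 1 8]. Elementwise product with the kernel and sum: 8·3 + 1·-1 + 8·-2.

7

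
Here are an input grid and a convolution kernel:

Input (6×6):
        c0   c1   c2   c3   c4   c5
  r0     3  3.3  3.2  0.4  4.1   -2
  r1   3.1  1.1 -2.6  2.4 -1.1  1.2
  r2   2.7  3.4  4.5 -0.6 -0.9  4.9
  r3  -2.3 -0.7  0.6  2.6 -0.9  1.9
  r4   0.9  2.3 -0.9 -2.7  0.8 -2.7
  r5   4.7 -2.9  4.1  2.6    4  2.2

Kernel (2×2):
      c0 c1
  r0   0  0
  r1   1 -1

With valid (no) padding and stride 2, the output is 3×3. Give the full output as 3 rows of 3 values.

Output[0,0]: The receptive field on the input at this output position is [3 3.3 / 3.1 1.1]. Elementwise product with the kernel and sum: 3.1·1 + 1.1·-1.
Output[0,1]: The receptive field on the input at this output position is [3.2 0.4 / -2.6 2.4]. Elementwise product with the kernel and sum: -2.6·1 + 2.4·-1.

2 -5 -2.3
-1.6 -2 -2.8
7.6 1.5 1.8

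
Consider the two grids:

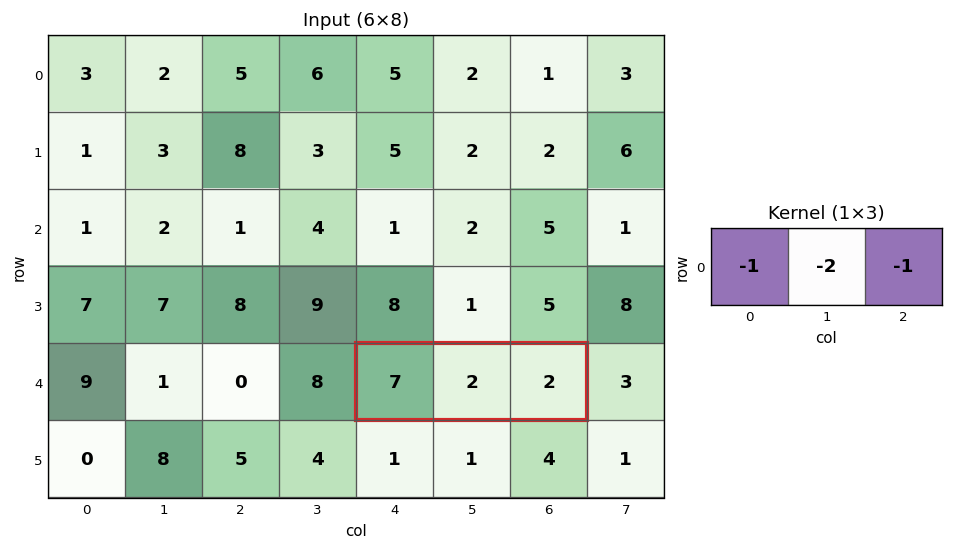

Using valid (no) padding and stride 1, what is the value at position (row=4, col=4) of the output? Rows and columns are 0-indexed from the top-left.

The receptive field on the input at this output position is [7 2 2]. Elementwise product with the kernel and sum: 7·-1 + 2·-2 + 2·-1.

-13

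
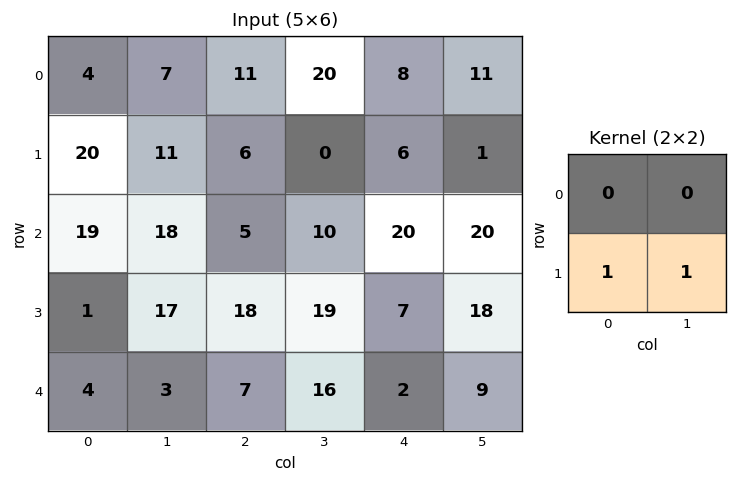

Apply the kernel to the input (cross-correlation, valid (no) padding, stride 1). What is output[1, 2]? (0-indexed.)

The receptive field on the input at this output position is [6 0 / 5 10]. Elementwise product with the kernel and sum: 5·1 + 10·1.

15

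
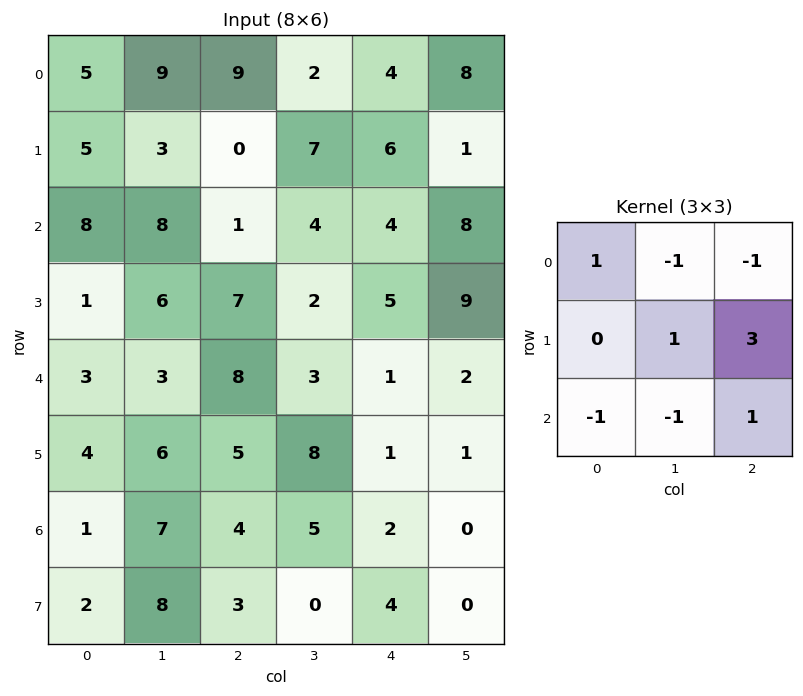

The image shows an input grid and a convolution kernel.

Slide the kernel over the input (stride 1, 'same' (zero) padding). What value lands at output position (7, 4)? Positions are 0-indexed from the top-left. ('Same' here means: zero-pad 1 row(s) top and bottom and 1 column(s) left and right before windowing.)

7

The receptive field on the zero-padded input at this output position is [5 2 0 / 0 4 0 / 0 0 0]. Elementwise product with the kernel and sum: 5·1 + 2·-1 + 0·-1 + 4·1 + 0·3 + 0·-1 + 0·-1 + 0·1.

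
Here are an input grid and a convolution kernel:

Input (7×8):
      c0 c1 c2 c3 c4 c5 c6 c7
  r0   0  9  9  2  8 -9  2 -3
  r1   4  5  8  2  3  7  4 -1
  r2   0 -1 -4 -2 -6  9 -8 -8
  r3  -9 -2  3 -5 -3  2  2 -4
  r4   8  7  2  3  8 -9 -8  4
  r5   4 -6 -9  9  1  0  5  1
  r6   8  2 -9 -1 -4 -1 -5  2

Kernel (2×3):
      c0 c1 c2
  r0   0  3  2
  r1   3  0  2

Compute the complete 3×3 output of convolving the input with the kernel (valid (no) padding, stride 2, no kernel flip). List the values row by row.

73 52 -6
-32 -15 6
19 0 -30

Output[0,0]: The receptive field on the input at this output position is [0 9 9 / 4 5 8]. Elementwise product with the kernel and sum: 9·3 + 9·2 + 4·3 + 8·2.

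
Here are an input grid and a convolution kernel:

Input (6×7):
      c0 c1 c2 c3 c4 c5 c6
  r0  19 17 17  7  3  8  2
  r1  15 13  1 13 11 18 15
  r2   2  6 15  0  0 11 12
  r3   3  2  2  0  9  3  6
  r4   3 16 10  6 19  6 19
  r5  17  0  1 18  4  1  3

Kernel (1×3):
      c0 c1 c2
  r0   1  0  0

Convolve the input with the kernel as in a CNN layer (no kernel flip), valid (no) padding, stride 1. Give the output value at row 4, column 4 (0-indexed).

The receptive field on the input at this output position is [19 6 19]. Elementwise product with the kernel and sum: 19·1.

19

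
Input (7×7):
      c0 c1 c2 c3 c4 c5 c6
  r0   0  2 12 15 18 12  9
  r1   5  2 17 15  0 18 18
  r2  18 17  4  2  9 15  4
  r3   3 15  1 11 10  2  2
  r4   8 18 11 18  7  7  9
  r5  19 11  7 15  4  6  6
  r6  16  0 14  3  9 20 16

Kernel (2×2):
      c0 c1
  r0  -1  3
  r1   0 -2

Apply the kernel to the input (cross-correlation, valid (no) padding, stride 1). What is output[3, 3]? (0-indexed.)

The receptive field on the input at this output position is [11 10 / 18 7]. Elementwise product with the kernel and sum: 11·-1 + 10·3 + 7·-2.

5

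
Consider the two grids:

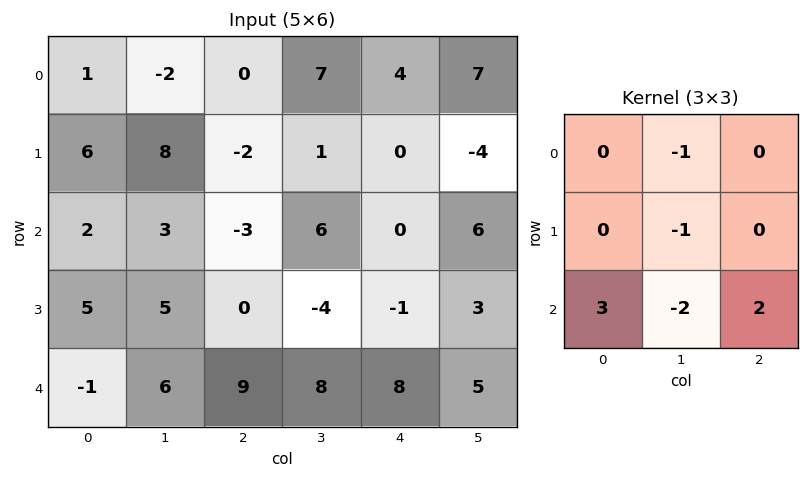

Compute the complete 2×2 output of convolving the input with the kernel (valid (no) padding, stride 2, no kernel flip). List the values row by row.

Output[0,0]: The receptive field on the input at this output position is [1 -2 0 / 6 8 -2 / 2 3 -3]. Elementwise product with the kernel and sum: -2·-1 + 8·-1 + 2·3 + 3·-2 + -3·2.

-12 -29
-5 25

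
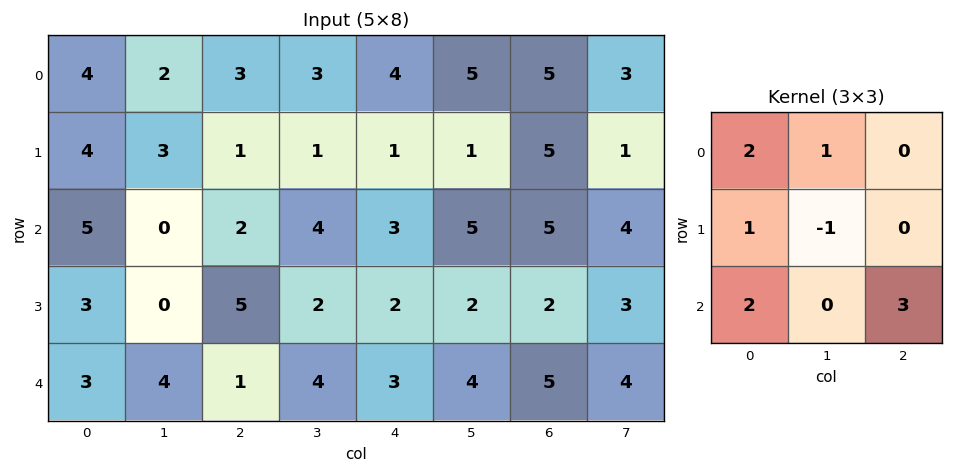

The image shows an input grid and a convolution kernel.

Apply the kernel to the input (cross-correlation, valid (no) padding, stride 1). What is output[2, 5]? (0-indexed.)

35

The receptive field on the input at this output position is [5 5 4 / 2 2 3 / 4 5 4]. Elementwise product with the kernel and sum: 5·2 + 5·1 + 2·1 + 2·-1 + 4·2 + 4·3.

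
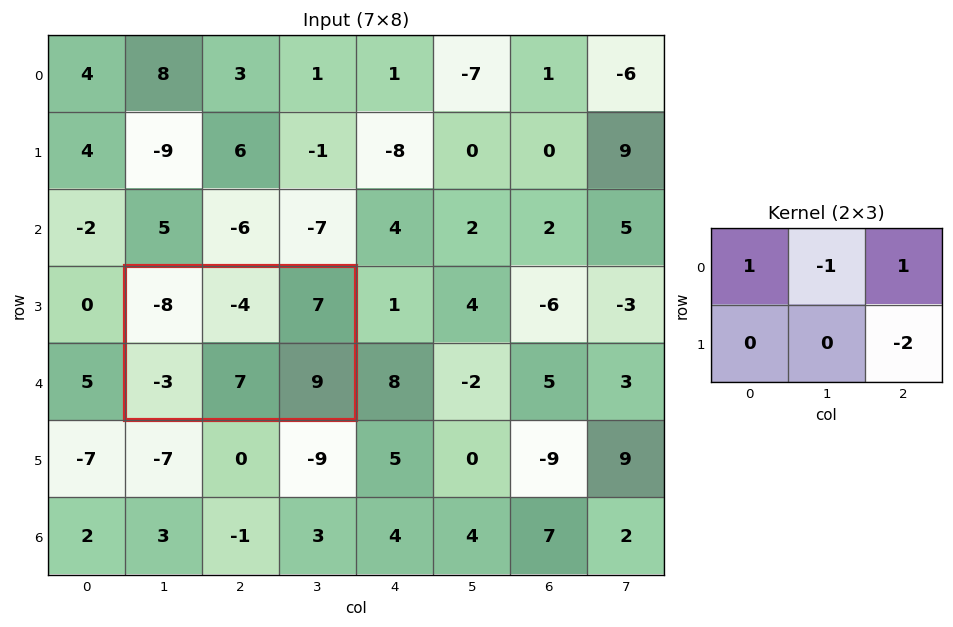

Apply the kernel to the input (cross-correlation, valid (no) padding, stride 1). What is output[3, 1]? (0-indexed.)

The receptive field on the input at this output position is [-8 -4 7 / -3 7 9]. Elementwise product with the kernel and sum: -8·1 + -4·-1 + 7·1 + 9·-2.

-15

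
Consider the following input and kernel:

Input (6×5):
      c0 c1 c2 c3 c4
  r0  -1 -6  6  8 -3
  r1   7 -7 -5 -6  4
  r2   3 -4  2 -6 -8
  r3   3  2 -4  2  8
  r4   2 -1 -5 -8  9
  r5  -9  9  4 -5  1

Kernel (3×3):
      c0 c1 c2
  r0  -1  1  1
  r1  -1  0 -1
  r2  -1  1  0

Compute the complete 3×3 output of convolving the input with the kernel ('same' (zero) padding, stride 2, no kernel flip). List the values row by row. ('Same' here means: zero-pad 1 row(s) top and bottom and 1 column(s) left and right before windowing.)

13 0 2
7 0 22
-3 0 20

Output[0,0]: The receptive field on the zero-padded input at this output position is [0 0 0 / 0 -1 -6 / 0 7 -7]. Elementwise product with the kernel and sum: 0·-1 + 0·1 + 0·1 + 0·-1 + -6·-1 + 0·-1 + 7·1.
Output[0,1]: The receptive field on the zero-padded input at this output position is [0 0 0 / -6 6 8 / -7 -5 -6]. Elementwise product with the kernel and sum: 0·-1 + 0·1 + 0·1 + -6·-1 + 8·-1 + -7·-1 + -5·1.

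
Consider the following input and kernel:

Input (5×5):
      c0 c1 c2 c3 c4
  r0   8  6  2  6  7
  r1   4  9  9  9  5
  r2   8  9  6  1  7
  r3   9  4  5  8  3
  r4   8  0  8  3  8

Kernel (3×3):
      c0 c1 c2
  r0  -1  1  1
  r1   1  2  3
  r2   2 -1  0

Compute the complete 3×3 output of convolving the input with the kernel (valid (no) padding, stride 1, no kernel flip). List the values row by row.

56 68 64
72 36 36
55 28 45

Output[0,0]: The receptive field on the input at this output position is [8 6 2 / 4 9 9 / 8 9 6]. Elementwise product with the kernel and sum: 8·-1 + 6·1 + 2·1 + 4·1 + 9·2 + 9·3 + 8·2 + 9·-1.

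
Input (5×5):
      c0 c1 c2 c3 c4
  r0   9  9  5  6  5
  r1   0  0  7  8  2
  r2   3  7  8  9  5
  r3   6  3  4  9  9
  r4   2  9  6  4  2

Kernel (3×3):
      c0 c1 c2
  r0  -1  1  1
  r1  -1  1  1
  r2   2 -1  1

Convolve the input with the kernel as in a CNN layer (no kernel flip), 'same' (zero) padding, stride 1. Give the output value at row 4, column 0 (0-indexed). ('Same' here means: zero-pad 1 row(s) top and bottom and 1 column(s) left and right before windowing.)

The receptive field on the zero-padded input at this output position is [0 6 3 / 0 2 9 / 0 0 0]. Elementwise product with the kernel and sum: 0·-1 + 6·1 + 3·1 + 0·-1 + 2·1 + 9·1 + 0·2 + 0·-1 + 0·1.

20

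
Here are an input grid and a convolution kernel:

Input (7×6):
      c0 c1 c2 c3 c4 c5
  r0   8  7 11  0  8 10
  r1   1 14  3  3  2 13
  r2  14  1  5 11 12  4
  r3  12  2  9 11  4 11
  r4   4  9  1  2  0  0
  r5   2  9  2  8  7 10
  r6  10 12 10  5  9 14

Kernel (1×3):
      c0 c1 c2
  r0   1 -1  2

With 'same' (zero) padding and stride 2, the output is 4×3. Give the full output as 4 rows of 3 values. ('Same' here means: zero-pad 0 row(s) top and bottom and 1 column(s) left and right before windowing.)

6 -4 12
-12 18 7
14 12 2
14 12 24

Output[0,0]: The receptive field on the zero-padded input at this output position is [0 8 7]. Elementwise product with the kernel and sum: 0·1 + 8·-1 + 7·2.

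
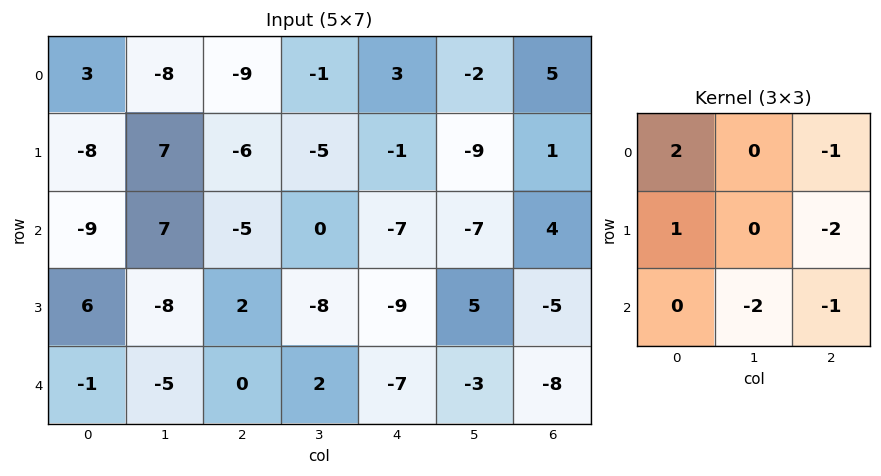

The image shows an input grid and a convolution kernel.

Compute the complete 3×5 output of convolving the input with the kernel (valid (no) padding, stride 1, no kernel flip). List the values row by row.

Output[0,0]: The receptive field on the input at this output position is [3 -8 -9 / -8 7 -6 / -9 7 -5]. Elementwise product with the kernel and sum: 3·2 + -9·-1 + -8·1 + -6·-2 + 7·-2 + -5·-1.
Output[0,1]: The receptive field on the input at this output position is [-8 -9 -1 / 7 -6 -5 / 7 -5 0]. Elementwise product with the kernel and sum: -8·2 + -1·-1 + 7·1 + -5·-2 + -5·-2 + 0·-1.

10 12 -18 34 8
5 30 23 26 -23
-1 20 20 6 -3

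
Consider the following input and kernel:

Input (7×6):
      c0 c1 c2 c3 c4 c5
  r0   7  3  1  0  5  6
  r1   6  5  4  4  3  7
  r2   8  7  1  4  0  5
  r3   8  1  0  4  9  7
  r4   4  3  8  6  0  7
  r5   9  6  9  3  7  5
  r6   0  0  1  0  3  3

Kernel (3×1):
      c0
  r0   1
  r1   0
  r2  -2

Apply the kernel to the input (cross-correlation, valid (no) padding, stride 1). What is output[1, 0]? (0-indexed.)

The receptive field on the input at this output position is [6 / 8 / 8]. Elementwise product with the kernel and sum: 6·1 + 8·-2.

-10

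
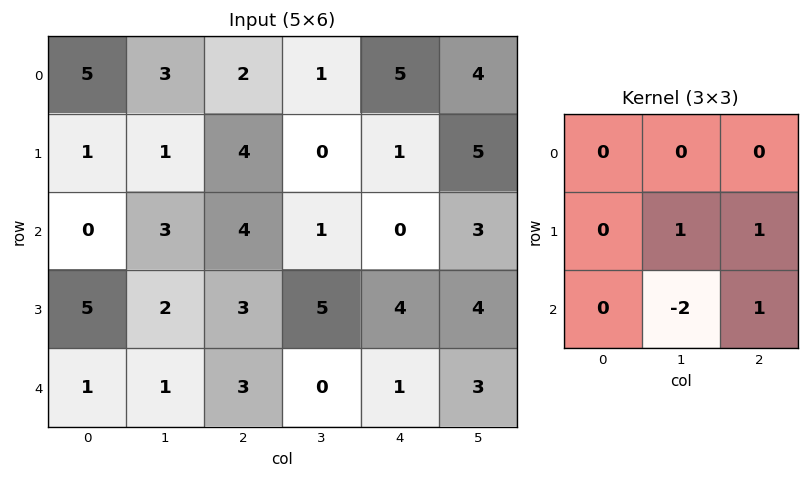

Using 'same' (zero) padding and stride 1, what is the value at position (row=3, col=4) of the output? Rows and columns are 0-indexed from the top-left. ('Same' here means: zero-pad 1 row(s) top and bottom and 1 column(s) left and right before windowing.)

9

The receptive field on the zero-padded input at this output position is [1 0 3 / 5 4 4 / 0 1 3]. Elementwise product with the kernel and sum: 4·1 + 4·1 + 1·-2 + 3·1.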